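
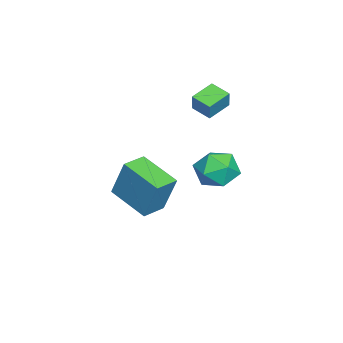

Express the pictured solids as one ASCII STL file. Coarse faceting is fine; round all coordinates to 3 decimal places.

solid 
facet normal -0.481 -0.832 0.276
outer loop
vertex -1.751 2.07 4.332
vertex -2.622 2.687 4.672
vertex -2.12 2.008 3.502
endloop
endfacet
facet normal 0.777 -0.550 -0.305
outer loop
vertex -1.678 2.773 3.248
vertex -1.751 2.07 4.332
vertex -2.12 2.008 3.502
endloop
endfacet
facet normal -0.480 -0.832 0.277
outer loop
vertex -2.12 2.008 3.502
vertex -2.622 2.687 4.672
vertex -2.991 2.624 3.843
endloop
endfacet
facet normal -0.405 -0.068 -0.912
outer loop
vertex -2.991 2.624 3.843
vertex -1.678 2.773 3.248
vertex -2.12 2.008 3.502
endloop
endfacet
facet normal 0.405 0.069 0.912
outer loop
vertex -1.751 2.07 4.332
vertex -2.18 3.452 4.418
vertex -2.622 2.687 4.672
endloop
endfacet
facet normal 0.778 -0.550 -0.304
outer loop
vertex -1.309 2.836 4.077
vertex -1.751 2.07 4.332
vertex -1.678 2.773 3.248
endloop
endfacet
facet normal 0.406 0.069 0.911
outer loop
vertex -1.309 2.836 4.077
vertex -2.18 3.452 4.418
vertex -1.751 2.07 4.332
endloop
endfacet
facet normal -0.778 0.550 0.304
outer loop
vertex -2.622 2.687 4.672
vertex -2.18 3.452 4.418
vertex -2.991 2.624 3.843
endloop
endfacet
facet normal -0.405 -0.070 -0.912
outer loop
vertex -2.549 3.39 3.588
vertex -1.678 2.773 3.248
vertex -2.991 2.624 3.843
endloop
endfacet
facet normal -0.778 0.550 0.305
outer loop
vertex -2.991 2.624 3.843
vertex -2.18 3.452 4.418
vertex -2.549 3.39 3.588
endloop
endfacet
facet normal 0.481 0.832 -0.277
outer loop
vertex -2.549 3.39 3.588
vertex -1.309 2.836 4.077
vertex -1.678 2.773 3.248
endloop
endfacet
facet normal 0.481 0.832 -0.276
outer loop
vertex -2.18 3.452 4.418
vertex -1.309 2.836 4.077
vertex -2.549 3.39 3.588
endloop
endfacet
facet normal -0.872 0.218 0.438
outer loop
vertex 1.715 4.125 2.788
vertex 1.841 3.41 3.395
vertex 2.164 4.274 3.607
endloop
endfacet
facet normal -0.570 0.805 0.166
outer loop
vertex 1.715 4.125 2.788
vertex 2.164 4.274 3.607
vertex 2.489 4.668 2.811
endloop
endfacet
facet normal -0.475 0.700 -0.533
outer loop
vertex 1.715 4.125 2.788
vertex 2.489 4.668 2.811
vertex 2.367 4.049 2.107
endloop
endfacet
facet normal -0.719 0.049 -0.694
outer loop
vertex 1.715 4.125 2.788
vertex 2.367 4.049 2.107
vertex 1.967 3.271 2.467
endloop
endfacet
facet normal -0.964 -0.249 -0.094
outer loop
vertex 1.715 4.125 2.788
vertex 1.967 3.271 2.467
vertex 1.841 3.41 3.395
endloop
endfacet
facet normal 0.073 0.882 0.466
outer loop
vertex 2.489 4.668 2.811
vertex 2.164 4.274 3.607
vertex 3.093 4.289 3.433
endloop
endfacet
facet normal -0.416 -0.067 0.907
outer loop
vertex 2.164 4.274 3.607
vertex 1.841 3.41 3.395
vertex 2.693 3.511 3.793
endloop
endfacet
facet normal -0.565 -0.824 0.047
outer loop
vertex 1.841 3.41 3.395
vertex 1.967 3.271 2.467
vertex 2.571 2.892 3.089
endloop
endfacet
facet normal -0.168 -0.342 -0.925
outer loop
vertex 1.967 3.271 2.467
vertex 2.367 4.049 2.107
vertex 2.896 3.286 2.293
endloop
endfacet
facet normal 0.226 0.712 -0.665
outer loop
vertex 2.367 4.049 2.107
vertex 2.489 4.668 2.811
vertex 3.219 4.15 2.505
endloop
endfacet
facet normal 0.719 -0.049 0.694
outer loop
vertex 3.345 3.435 3.112
vertex 3.093 4.289 3.433
vertex 2.693 3.511 3.793
endloop
endfacet
facet normal 0.475 -0.700 0.533
outer loop
vertex 3.345 3.435 3.112
vertex 2.693 3.511 3.793
vertex 2.571 2.892 3.089
endloop
endfacet
facet normal 0.570 -0.805 -0.166
outer loop
vertex 3.345 3.435 3.112
vertex 2.571 2.892 3.089
vertex 2.896 3.286 2.293
endloop
endfacet
facet normal 0.872 -0.218 -0.438
outer loop
vertex 3.345 3.435 3.112
vertex 2.896 3.286 2.293
vertex 3.219 4.15 2.505
endloop
endfacet
facet normal 0.964 0.249 0.094
outer loop
vertex 3.345 3.435 3.112
vertex 3.219 4.15 2.505
vertex 3.093 4.289 3.433
endloop
endfacet
facet normal 0.168 0.342 0.925
outer loop
vertex 2.693 3.511 3.793
vertex 3.093 4.289 3.433
vertex 2.164 4.274 3.607
endloop
endfacet
facet normal -0.226 -0.712 0.665
outer loop
vertex 2.571 2.892 3.089
vertex 2.693 3.511 3.793
vertex 1.841 3.41 3.395
endloop
endfacet
facet normal -0.073 -0.882 -0.466
outer loop
vertex 2.896 3.286 2.293
vertex 2.571 2.892 3.089
vertex 1.967 3.271 2.467
endloop
endfacet
facet normal 0.416 0.067 -0.907
outer loop
vertex 3.219 4.15 2.505
vertex 2.896 3.286 2.293
vertex 2.367 4.049 2.107
endloop
endfacet
facet normal 0.565 0.824 -0.047
outer loop
vertex 3.093 4.289 3.433
vertex 3.219 4.15 2.505
vertex 2.489 4.668 2.811
endloop
endfacet
facet normal -0.851 0.523 -0.040
outer loop
vertex -1.8 0.138 0.742
vertex -0.836 1.657 0.099
vertex -2.077 -0.451 -1.064
endloop
endfacet
facet normal -0.505 -0.795 0.337
outer loop
vertex -1.124 -1.037 -1.019
vertex -1.8 0.138 0.742
vertex -2.077 -0.451 -1.064
endloop
endfacet
facet normal -0.851 0.523 -0.040
outer loop
vertex -2.077 -0.451 -1.064
vertex -0.836 1.657 0.099
vertex -1.114 1.067 -1.707
endloop
endfacet
facet normal -0.144 -0.307 -0.941
outer loop
vertex -1.114 1.067 -1.707
vertex -1.124 -1.037 -1.019
vertex -2.077 -0.451 -1.064
endloop
endfacet
facet normal 0.144 0.307 0.941
outer loop
vertex -1.8 0.138 0.742
vertex 0.117 1.071 0.144
vertex -0.836 1.657 0.099
endloop
endfacet
facet normal -0.504 -0.795 0.337
outer loop
vertex -0.846 -0.447 0.787
vertex -1.8 0.138 0.742
vertex -1.124 -1.037 -1.019
endloop
endfacet
facet normal 0.144 0.307 0.941
outer loop
vertex -0.846 -0.447 0.787
vertex 0.117 1.071 0.144
vertex -1.8 0.138 0.742
endloop
endfacet
facet normal 0.505 0.795 -0.337
outer loop
vertex -0.836 1.657 0.099
vertex 0.117 1.071 0.144
vertex -1.114 1.067 -1.707
endloop
endfacet
facet normal -0.144 -0.307 -0.941
outer loop
vertex -0.16 0.482 -1.662
vertex -1.124 -1.037 -1.019
vertex -1.114 1.067 -1.707
endloop
endfacet
facet normal 0.504 0.796 -0.337
outer loop
vertex -1.114 1.067 -1.707
vertex 0.117 1.071 0.144
vertex -0.16 0.482 -1.662
endloop
endfacet
facet normal 0.851 -0.523 0.040
outer loop
vertex -0.16 0.482 -1.662
vertex -0.846 -0.447 0.787
vertex -1.124 -1.037 -1.019
endloop
endfacet
facet normal 0.851 -0.523 0.040
outer loop
vertex 0.117 1.071 0.144
vertex -0.846 -0.447 0.787
vertex -0.16 0.482 -1.662
endloop
endfacet

endsolid


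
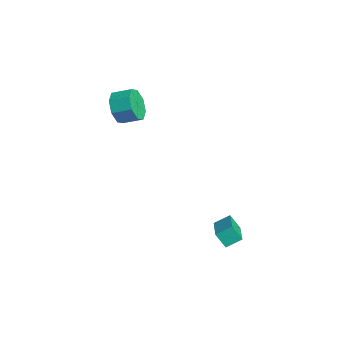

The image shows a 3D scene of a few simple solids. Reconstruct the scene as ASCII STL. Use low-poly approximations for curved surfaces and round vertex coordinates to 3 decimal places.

solid 
facet normal -0.926 0.245 -0.288
outer loop
vertex 2.86 2.986 -3.401
vertex 2.928 3.797 -2.93
vertex 3.213 3.407 -4.177
endloop
endfacet
facet normal -0.072 -0.863 -0.501
outer loop
vertex 4.972 2.943 -3.63
vertex 2.86 2.986 -3.401
vertex 3.213 3.407 -4.177
endloop
endfacet
facet normal -0.926 0.244 -0.288
outer loop
vertex 3.213 3.407 -4.177
vertex 2.928 3.797 -2.93
vertex 3.28 4.218 -3.706
endloop
endfacet
facet normal 0.371 0.443 -0.816
outer loop
vertex 3.28 4.218 -3.706
vertex 4.972 2.943 -3.63
vertex 3.213 3.407 -4.177
endloop
endfacet
facet normal -0.371 -0.443 0.816
outer loop
vertex 2.86 2.986 -3.401
vertex 4.687 3.333 -2.383
vertex 2.928 3.797 -2.93
endloop
endfacet
facet normal -0.072 -0.863 -0.501
outer loop
vertex 4.62 2.522 -2.854
vertex 2.86 2.986 -3.401
vertex 4.972 2.943 -3.63
endloop
endfacet
facet normal -0.371 -0.443 0.816
outer loop
vertex 4.62 2.522 -2.854
vertex 4.687 3.333 -2.383
vertex 2.86 2.986 -3.401
endloop
endfacet
facet normal 0.072 0.863 0.501
outer loop
vertex 2.928 3.797 -2.93
vertex 4.687 3.333 -2.383
vertex 3.28 4.218 -3.706
endloop
endfacet
facet normal 0.371 0.443 -0.816
outer loop
vertex 5.04 3.754 -3.159
vertex 4.972 2.943 -3.63
vertex 3.28 4.218 -3.706
endloop
endfacet
facet normal 0.072 0.863 0.501
outer loop
vertex 3.28 4.218 -3.706
vertex 4.687 3.333 -2.383
vertex 5.04 3.754 -3.159
endloop
endfacet
facet normal 0.926 -0.245 0.287
outer loop
vertex 5.04 3.754 -3.159
vertex 4.62 2.522 -2.854
vertex 4.972 2.943 -3.63
endloop
endfacet
facet normal 0.926 -0.244 0.289
outer loop
vertex 4.687 3.333 -2.383
vertex 4.62 2.522 -2.854
vertex 5.04 3.754 -3.159
endloop
endfacet
facet normal -0.419 -0.834 -0.359
outer loop
vertex -1.432 -1.159 3.578
vertex -1.748 -0.655 2.774
vertex -0.923 -1.169 3.007
endloop
endfacet
facet normal 0.618 -0.552 0.560
outer loop
vertex -1.432 -1.159 3.578
vertex -0.923 -1.169 3.007
vertex -0.975 -0.25 3.969
endloop
endfacet
facet normal 0.618 -0.552 0.560
outer loop
vertex -0.975 -0.25 3.969
vertex -0.923 -1.169 3.007
vertex -0.466 -0.26 3.398
endloop
endfacet
facet normal 0.419 0.834 0.359
outer loop
vertex -0.975 -0.25 3.969
vertex -0.466 -0.26 3.398
vertex -1.292 0.255 3.166
endloop
endfacet
facet normal -0.419 -0.834 -0.358
outer loop
vertex -0.923 -1.169 3.007
vertex -1.748 -0.655 2.774
vertex -0.897 -0.878 2.299
endloop
endfacet
facet normal 0.907 -0.400 -0.131
outer loop
vertex -0.923 -1.169 3.007
vertex -0.897 -0.878 2.299
vertex -0.466 -0.26 3.398
endloop
endfacet
facet normal 0.907 -0.400 -0.131
outer loop
vertex -0.466 -0.26 3.398
vertex -0.897 -0.878 2.299
vertex -0.44 0.031 2.69
endloop
endfacet
facet normal 0.419 0.834 0.358
outer loop
vertex -0.466 -0.26 3.398
vertex -0.44 0.031 2.69
vertex -1.292 0.255 3.166
endloop
endfacet
facet normal -0.419 -0.834 -0.359
outer loop
vertex -0.897 -0.878 2.299
vertex -1.748 -0.655 2.774
vertex -1.37 -0.456 1.87
endloop
endfacet
facet normal 0.665 -0.013 -0.747
outer loop
vertex -0.897 -0.878 2.299
vertex -1.37 -0.456 1.87
vertex -0.44 0.031 2.69
endloop
endfacet
facet normal 0.665 -0.013 -0.747
outer loop
vertex -0.44 0.031 2.69
vertex -1.37 -0.456 1.87
vertex -0.913 0.453 2.261
endloop
endfacet
facet normal 0.419 0.834 0.358
outer loop
vertex -0.44 0.031 2.69
vertex -0.913 0.453 2.261
vertex -1.292 0.255 3.166
endloop
endfacet
facet normal -0.419 -0.834 -0.359
outer loop
vertex -1.37 -0.456 1.87
vertex -1.748 -0.655 2.774
vertex -2.065 -0.15 1.971
endloop
endfacet
facet normal 0.033 0.381 -0.924
outer loop
vertex -1.37 -0.456 1.87
vertex -2.065 -0.15 1.971
vertex -0.913 0.453 2.261
endloop
endfacet
facet normal 0.033 0.381 -0.924
outer loop
vertex -0.913 0.453 2.261
vertex -2.065 -0.15 1.971
vertex -1.608 0.759 2.362
endloop
endfacet
facet normal 0.419 0.834 0.358
outer loop
vertex -0.913 0.453 2.261
vertex -1.608 0.759 2.362
vertex -1.292 0.255 3.166
endloop
endfacet
facet normal -0.419 -0.834 -0.359
outer loop
vertex -2.065 -0.15 1.971
vertex -1.748 -0.655 2.774
vertex -2.574 -0.14 2.542
endloop
endfacet
facet normal -0.618 0.552 -0.560
outer loop
vertex -2.065 -0.15 1.971
vertex -2.574 -0.14 2.542
vertex -1.608 0.759 2.362
endloop
endfacet
facet normal -0.618 0.552 -0.560
outer loop
vertex -1.608 0.759 2.362
vertex -2.574 -0.14 2.542
vertex -2.117 0.769 2.933
endloop
endfacet
facet normal 0.419 0.834 0.359
outer loop
vertex -1.608 0.759 2.362
vertex -2.117 0.769 2.933
vertex -1.292 0.255 3.166
endloop
endfacet
facet normal -0.419 -0.834 -0.358
outer loop
vertex -2.574 -0.14 2.542
vertex -1.748 -0.655 2.774
vertex -2.6 -0.431 3.25
endloop
endfacet
facet normal -0.907 0.400 0.131
outer loop
vertex -2.574 -0.14 2.542
vertex -2.6 -0.431 3.25
vertex -2.117 0.769 2.933
endloop
endfacet
facet normal -0.907 0.400 0.131
outer loop
vertex -2.117 0.769 2.933
vertex -2.6 -0.431 3.25
vertex -2.143 0.478 3.641
endloop
endfacet
facet normal 0.419 0.834 0.358
outer loop
vertex -2.117 0.769 2.933
vertex -2.143 0.478 3.641
vertex -1.292 0.255 3.166
endloop
endfacet
facet normal -0.419 -0.834 -0.358
outer loop
vertex -2.6 -0.431 3.25
vertex -1.748 -0.655 2.774
vertex -2.127 -0.853 3.679
endloop
endfacet
facet normal -0.665 0.013 0.747
outer loop
vertex -2.6 -0.431 3.25
vertex -2.127 -0.853 3.679
vertex -2.143 0.478 3.641
endloop
endfacet
facet normal -0.665 0.013 0.747
outer loop
vertex -2.143 0.478 3.641
vertex -2.127 -0.853 3.679
vertex -1.67 0.056 4.07
endloop
endfacet
facet normal 0.419 0.834 0.359
outer loop
vertex -2.143 0.478 3.641
vertex -1.67 0.056 4.07
vertex -1.292 0.255 3.166
endloop
endfacet
facet normal -0.419 -0.834 -0.358
outer loop
vertex -2.127 -0.853 3.679
vertex -1.748 -0.655 2.774
vertex -1.432 -1.159 3.578
endloop
endfacet
facet normal -0.033 -0.381 0.924
outer loop
vertex -2.127 -0.853 3.679
vertex -1.432 -1.159 3.578
vertex -1.67 0.056 4.07
endloop
endfacet
facet normal -0.033 -0.381 0.924
outer loop
vertex -1.67 0.056 4.07
vertex -1.432 -1.159 3.578
vertex -0.975 -0.25 3.969
endloop
endfacet
facet normal 0.419 0.834 0.359
outer loop
vertex -1.67 0.056 4.07
vertex -0.975 -0.25 3.969
vertex -1.292 0.255 3.166
endloop
endfacet

endsolid


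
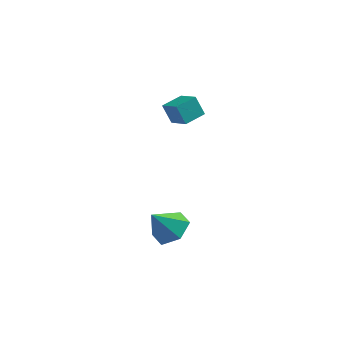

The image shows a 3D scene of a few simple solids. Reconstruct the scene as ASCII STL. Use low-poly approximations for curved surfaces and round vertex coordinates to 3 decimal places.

solid 
facet normal -0.513 -0.839 -0.179
outer loop
vertex 3.083 2.321 3.598
vertex 2.181 2.973 3.125
vertex 3.559 2.245 2.587
endloop
endfacet
facet normal 0.746 -0.539 0.392
outer loop
vertex 4.159 3.227 2.795
vertex 3.083 2.321 3.598
vertex 3.559 2.245 2.587
endloop
endfacet
facet normal -0.513 -0.840 -0.178
outer loop
vertex 3.559 2.245 2.587
vertex 2.181 2.973 3.125
vertex 2.656 2.897 2.113
endloop
endfacet
facet normal 0.425 -0.068 -0.903
outer loop
vertex 2.656 2.897 2.113
vertex 4.159 3.227 2.795
vertex 3.559 2.245 2.587
endloop
endfacet
facet normal -0.424 0.068 0.903
outer loop
vertex 3.083 2.321 3.598
vertex 2.781 3.955 3.333
vertex 2.181 2.973 3.125
endloop
endfacet
facet normal 0.746 -0.540 0.391
outer loop
vertex 3.684 3.303 3.807
vertex 3.083 2.321 3.598
vertex 4.159 3.227 2.795
endloop
endfacet
facet normal -0.425 0.068 0.903
outer loop
vertex 3.684 3.303 3.807
vertex 2.781 3.955 3.333
vertex 3.083 2.321 3.598
endloop
endfacet
facet normal -0.746 0.539 -0.391
outer loop
vertex 2.181 2.973 3.125
vertex 2.781 3.955 3.333
vertex 2.656 2.897 2.113
endloop
endfacet
facet normal 0.425 -0.068 -0.903
outer loop
vertex 3.257 3.879 2.322
vertex 4.159 3.227 2.795
vertex 2.656 2.897 2.113
endloop
endfacet
facet normal -0.745 0.540 -0.392
outer loop
vertex 2.656 2.897 2.113
vertex 2.781 3.955 3.333
vertex 3.257 3.879 2.322
endloop
endfacet
facet normal 0.513 0.839 0.178
outer loop
vertex 3.257 3.879 2.322
vertex 3.684 3.303 3.807
vertex 4.159 3.227 2.795
endloop
endfacet
facet normal 0.513 0.840 0.178
outer loop
vertex 2.781 3.955 3.333
vertex 3.684 3.303 3.807
vertex 3.257 3.879 2.322
endloop
endfacet
facet normal 0.462 0.410 -0.786
outer loop
vertex 4.355 0.397 -2.765
vertex 3.475 0.304 -3.331
vertex 3.65 1.176 -2.773
endloop
endfacet
facet normal 0.272 0.256 0.928
outer loop
vertex 4.355 0.397 -2.765
vertex 3.65 1.176 -2.773
vertex 2.745 -0.344 -2.089
endloop
endfacet
facet normal 0.463 0.410 -0.786
outer loop
vertex 3.65 1.176 -2.773
vertex 3.475 0.304 -3.331
vertex 2.771 1.083 -3.339
endloop
endfacet
facet normal -0.483 0.582 0.654
outer loop
vertex 3.65 1.176 -2.773
vertex 2.771 1.083 -3.339
vertex 2.745 -0.344 -2.089
endloop
endfacet
facet normal 0.462 0.410 -0.787
outer loop
vertex 2.771 1.083 -3.339
vertex 3.475 0.304 -3.331
vertex 2.595 0.21 -3.897
endloop
endfacet
facet normal -0.985 0.122 0.119
outer loop
vertex 2.771 1.083 -3.339
vertex 2.595 0.21 -3.897
vertex 2.745 -0.344 -2.089
endloop
endfacet
facet normal 0.462 0.410 -0.786
outer loop
vertex 2.595 0.21 -3.897
vertex 3.475 0.304 -3.331
vertex 3.3 -0.568 -3.889
endloop
endfacet
facet normal -0.733 -0.665 -0.143
outer loop
vertex 2.595 0.21 -3.897
vertex 3.3 -0.568 -3.889
vertex 2.745 -0.344 -2.089
endloop
endfacet
facet normal 0.463 0.410 -0.786
outer loop
vertex 3.3 -0.568 -3.889
vertex 3.475 0.304 -3.331
vertex 4.179 -0.475 -3.323
endloop
endfacet
facet normal 0.021 -0.991 0.130
outer loop
vertex 3.3 -0.568 -3.889
vertex 4.179 -0.475 -3.323
vertex 2.745 -0.344 -2.089
endloop
endfacet
facet normal 0.462 0.410 -0.786
outer loop
vertex 4.179 -0.475 -3.323
vertex 3.475 0.304 -3.331
vertex 4.355 0.397 -2.765
endloop
endfacet
facet normal 0.524 -0.532 0.665
outer loop
vertex 4.179 -0.475 -3.323
vertex 4.355 0.397 -2.765
vertex 2.745 -0.344 -2.089
endloop
endfacet

endsolid


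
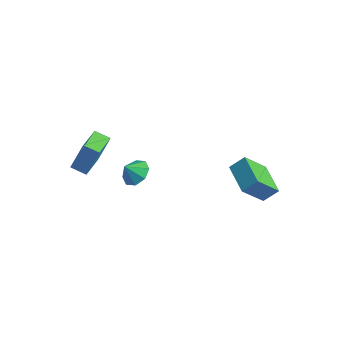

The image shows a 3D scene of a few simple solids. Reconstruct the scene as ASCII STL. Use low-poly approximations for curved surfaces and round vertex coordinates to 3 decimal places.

solid 
facet normal 0.310 0.540 -0.782
outer loop
vertex -1.456 -1.195 -1.269
vertex -2.099 -1.589 -1.796
vertex -2.064 -0.839 -1.264
endloop
endfacet
facet normal 0.112 0.178 0.978
outer loop
vertex -1.456 -1.195 -1.269
vertex -2.064 -0.839 -1.264
vertex -2.421 -2.151 -0.984
endloop
endfacet
facet normal 0.310 0.540 -0.782
outer loop
vertex -2.064 -0.839 -1.264
vertex -2.099 -1.589 -1.796
vertex -2.692 -0.923 -1.571
endloop
endfacet
facet normal -0.451 0.302 0.840
outer loop
vertex -2.064 -0.839 -1.264
vertex -2.692 -0.923 -1.571
vertex -2.421 -2.151 -0.984
endloop
endfacet
facet normal 0.311 0.541 -0.782
outer loop
vertex -2.692 -0.923 -1.571
vertex -2.099 -1.589 -1.796
vertex -2.973 -1.396 -2.01
endloop
endfacet
facet normal -0.864 0.049 0.501
outer loop
vertex -2.692 -0.923 -1.571
vertex -2.973 -1.396 -2.01
vertex -2.421 -2.151 -0.984
endloop
endfacet
facet normal 0.311 0.542 -0.781
outer loop
vertex -2.973 -1.396 -2.01
vertex -2.099 -1.589 -1.796
vertex -2.741 -1.982 -2.324
endloop
endfacet
facet normal -0.887 -0.435 0.157
outer loop
vertex -2.973 -1.396 -2.01
vertex -2.741 -1.982 -2.324
vertex -2.421 -2.151 -0.984
endloop
endfacet
facet normal 0.311 0.542 -0.781
outer loop
vertex -2.741 -1.982 -2.324
vertex -2.099 -1.589 -1.796
vertex -2.133 -2.338 -2.329
endloop
endfacet
facet normal -0.505 -0.863 0.012
outer loop
vertex -2.741 -1.982 -2.324
vertex -2.133 -2.338 -2.329
vertex -2.421 -2.151 -0.984
endloop
endfacet
facet normal 0.309 0.542 -0.781
outer loop
vertex -2.133 -2.338 -2.329
vertex -2.099 -1.589 -1.796
vertex -1.505 -2.254 -2.022
endloop
endfacet
facet normal 0.059 -0.987 0.150
outer loop
vertex -2.133 -2.338 -2.329
vertex -1.505 -2.254 -2.022
vertex -2.421 -2.151 -0.984
endloop
endfacet
facet normal 0.309 0.542 -0.781
outer loop
vertex -1.505 -2.254 -2.022
vertex -2.099 -1.589 -1.796
vertex -1.225 -1.781 -1.583
endloop
endfacet
facet normal 0.472 -0.733 0.489
outer loop
vertex -1.505 -2.254 -2.022
vertex -1.225 -1.781 -1.583
vertex -2.421 -2.151 -0.984
endloop
endfacet
facet normal 0.309 0.541 -0.782
outer loop
vertex -1.225 -1.781 -1.583
vertex -2.099 -1.589 -1.796
vertex -1.456 -1.195 -1.269
endloop
endfacet
facet normal 0.494 -0.251 0.832
outer loop
vertex -1.225 -1.781 -1.583
vertex -1.456 -1.195 -1.269
vertex -2.421 -2.151 -0.984
endloop
endfacet
facet normal -0.891 -0.327 0.316
outer loop
vertex -3.655 -4.017 1.513
vertex -4.482 -2.29 0.97
vertex -3.999 -4.714 -0.177
endloop
endfacet
facet normal 0.416 -0.867 0.273
outer loop
vertex -3.118 -4.39 -0.49
vertex -3.655 -4.017 1.513
vertex -3.999 -4.714 -0.177
endloop
endfacet
facet normal -0.890 -0.327 0.317
outer loop
vertex -3.999 -4.714 -0.177
vertex -4.482 -2.29 0.97
vertex -4.827 -2.987 -0.72
endloop
endfacet
facet normal -0.185 -0.374 -0.909
outer loop
vertex -4.827 -2.987 -0.72
vertex -3.118 -4.39 -0.49
vertex -3.999 -4.714 -0.177
endloop
endfacet
facet normal 0.185 0.374 0.909
outer loop
vertex -3.655 -4.017 1.513
vertex -3.601 -1.966 0.657
vertex -4.482 -2.29 0.97
endloop
endfacet
facet normal 0.416 -0.868 0.273
outer loop
vertex -2.773 -3.693 1.2
vertex -3.655 -4.017 1.513
vertex -3.118 -4.39 -0.49
endloop
endfacet
facet normal 0.185 0.374 0.909
outer loop
vertex -2.773 -3.693 1.2
vertex -3.601 -1.966 0.657
vertex -3.655 -4.017 1.513
endloop
endfacet
facet normal -0.416 0.867 -0.273
outer loop
vertex -4.482 -2.29 0.97
vertex -3.601 -1.966 0.657
vertex -4.827 -2.987 -0.72
endloop
endfacet
facet normal -0.185 -0.374 -0.909
outer loop
vertex -3.945 -2.663 -1.033
vertex -3.118 -4.39 -0.49
vertex -4.827 -2.987 -0.72
endloop
endfacet
facet normal -0.416 0.868 -0.273
outer loop
vertex -4.827 -2.987 -0.72
vertex -3.601 -1.966 0.657
vertex -3.945 -2.663 -1.033
endloop
endfacet
facet normal 0.890 0.327 -0.317
outer loop
vertex -3.945 -2.663 -1.033
vertex -2.773 -3.693 1.2
vertex -3.118 -4.39 -0.49
endloop
endfacet
facet normal 0.890 0.327 -0.316
outer loop
vertex -3.601 -1.966 0.657
vertex -2.773 -3.693 1.2
vertex -3.945 -2.663 -1.033
endloop
endfacet
facet normal -0.447 -0.625 -0.640
outer loop
vertex 2.956 1.5 -2.375
vertex 1.211 2.456 -2.09
vertex 3.419 2.831 -4.0
endloop
endfacet
facet normal 0.868 -0.475 -0.142
outer loop
vertex 3.929 3.544 -3.27
vertex 2.956 1.5 -2.375
vertex 3.419 2.831 -4.0
endloop
endfacet
facet normal -0.447 -0.625 -0.640
outer loop
vertex 3.419 2.831 -4.0
vertex 1.211 2.456 -2.09
vertex 1.674 3.787 -3.714
endloop
endfacet
facet normal 0.215 0.619 -0.755
outer loop
vertex 1.674 3.787 -3.714
vertex 3.929 3.544 -3.27
vertex 3.419 2.831 -4.0
endloop
endfacet
facet normal -0.216 -0.619 0.755
outer loop
vertex 2.956 1.5 -2.375
vertex 1.721 3.169 -1.36
vertex 1.211 2.456 -2.09
endloop
endfacet
facet normal 0.868 -0.476 -0.142
outer loop
vertex 3.466 2.213 -1.646
vertex 2.956 1.5 -2.375
vertex 3.929 3.544 -3.27
endloop
endfacet
facet normal -0.215 -0.619 0.756
outer loop
vertex 3.466 2.213 -1.646
vertex 1.721 3.169 -1.36
vertex 2.956 1.5 -2.375
endloop
endfacet
facet normal -0.868 0.475 0.142
outer loop
vertex 1.211 2.456 -2.09
vertex 1.721 3.169 -1.36
vertex 1.674 3.787 -3.714
endloop
endfacet
facet normal 0.215 0.619 -0.756
outer loop
vertex 2.184 4.5 -2.985
vertex 3.929 3.544 -3.27
vertex 1.674 3.787 -3.714
endloop
endfacet
facet normal -0.868 0.476 0.142
outer loop
vertex 1.674 3.787 -3.714
vertex 1.721 3.169 -1.36
vertex 2.184 4.5 -2.985
endloop
endfacet
facet normal 0.447 0.625 0.640
outer loop
vertex 2.184 4.5 -2.985
vertex 3.466 2.213 -1.646
vertex 3.929 3.544 -3.27
endloop
endfacet
facet normal 0.447 0.625 0.640
outer loop
vertex 1.721 3.169 -1.36
vertex 3.466 2.213 -1.646
vertex 2.184 4.5 -2.985
endloop
endfacet

endsolid


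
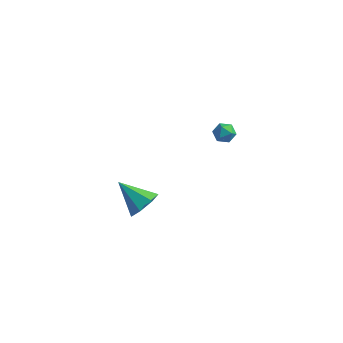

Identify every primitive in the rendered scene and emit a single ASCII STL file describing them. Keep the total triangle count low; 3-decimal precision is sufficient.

solid 
facet normal 0.799 -0.088 -0.595
outer loop
vertex -0.829 -4.239 1.876
vertex -1.391 -4.026 1.09
vertex -0.887 -3.406 1.675
endloop
endfacet
facet normal 0.211 0.243 0.947
outer loop
vertex -0.829 -4.239 1.876
vertex -0.887 -3.406 1.675
vertex -2.949 -3.854 2.25
endloop
endfacet
facet normal 0.799 -0.088 -0.595
outer loop
vertex -0.887 -3.406 1.675
vertex -1.391 -4.026 1.09
vertex -1.325 -3.039 1.033
endloop
endfacet
facet normal -0.042 0.855 0.517
outer loop
vertex -0.887 -3.406 1.675
vertex -1.325 -3.039 1.033
vertex -2.949 -3.854 2.25
endloop
endfacet
facet normal 0.799 -0.088 -0.595
outer loop
vertex -1.325 -3.039 1.033
vertex -1.391 -4.026 1.09
vertex -1.812 -3.416 0.434
endloop
endfacet
facet normal -0.514 0.850 -0.117
outer loop
vertex -1.325 -3.039 1.033
vertex -1.812 -3.416 0.434
vertex -2.949 -3.854 2.25
endloop
endfacet
facet normal 0.799 -0.089 -0.595
outer loop
vertex -1.812 -3.416 0.434
vertex -1.391 -4.026 1.09
vertex -1.983 -4.251 0.329
endloop
endfacet
facet normal -0.848 0.233 -0.475
outer loop
vertex -1.812 -3.416 0.434
vertex -1.983 -4.251 0.329
vertex -2.949 -3.854 2.25
endloop
endfacet
facet normal 0.799 -0.087 -0.595
outer loop
vertex -1.983 -4.251 0.329
vertex -1.391 -4.026 1.09
vertex -1.707 -4.917 0.797
endloop
endfacet
facet normal -0.795 -0.533 -0.290
outer loop
vertex -1.983 -4.251 0.329
vertex -1.707 -4.917 0.797
vertex -2.949 -3.854 2.25
endloop
endfacet
facet normal 0.799 -0.088 -0.595
outer loop
vertex -1.707 -4.917 0.797
vertex -1.391 -4.026 1.09
vertex -1.194 -4.911 1.485
endloop
endfacet
facet normal -0.393 -0.869 0.300
outer loop
vertex -1.707 -4.917 0.797
vertex -1.194 -4.911 1.485
vertex -2.949 -3.854 2.25
endloop
endfacet
facet normal 0.799 -0.088 -0.595
outer loop
vertex -1.194 -4.911 1.485
vertex -1.391 -4.026 1.09
vertex -0.829 -4.239 1.876
endloop
endfacet
facet normal 0.055 -0.524 0.850
outer loop
vertex -1.194 -4.911 1.485
vertex -0.829 -4.239 1.876
vertex -2.949 -3.854 2.25
endloop
endfacet
facet normal 0.430 0.006 0.903
outer loop
vertex 0.128 3.679 1.949
vertex -0.219 3.09 2.118
vertex 0.416 3.05 1.816
endloop
endfacet
facet normal 0.857 0.304 0.417
outer loop
vertex 0.128 3.679 1.949
vertex 0.416 3.05 1.816
vertex 0.464 3.567 1.34
endloop
endfacet
facet normal 0.507 0.853 0.123
outer loop
vertex 0.128 3.679 1.949
vertex 0.464 3.567 1.34
vertex -0.142 3.926 1.347
endloop
endfacet
facet normal -0.135 0.894 0.427
outer loop
vertex 0.128 3.679 1.949
vertex -0.142 3.926 1.347
vertex -0.564 3.632 1.828
endloop
endfacet
facet normal -0.184 0.370 0.911
outer loop
vertex 0.128 3.679 1.949
vertex -0.564 3.632 1.828
vertex -0.219 3.09 2.118
endloop
endfacet
facet normal 0.979 -0.178 -0.095
outer loop
vertex 0.464 3.567 1.34
vertex 0.416 3.05 1.816
vertex 0.324 2.908 1.132
endloop
endfacet
facet normal 0.288 -0.662 0.693
outer loop
vertex 0.416 3.05 1.816
vertex -0.219 3.09 2.118
vertex -0.098 2.614 1.613
endloop
endfacet
facet normal -0.706 -0.072 0.705
outer loop
vertex -0.219 3.09 2.118
vertex -0.564 3.632 1.828
vertex -0.704 2.973 1.62
endloop
endfacet
facet normal -0.627 0.775 -0.077
outer loop
vertex -0.564 3.632 1.828
vertex -0.142 3.926 1.347
vertex -0.656 3.49 1.144
endloop
endfacet
facet normal 0.414 0.710 -0.570
outer loop
vertex -0.142 3.926 1.347
vertex 0.464 3.567 1.34
vertex -0.021 3.45 0.842
endloop
endfacet
facet normal 0.135 -0.894 -0.427
outer loop
vertex -0.368 2.861 1.011
vertex 0.324 2.908 1.132
vertex -0.098 2.614 1.613
endloop
endfacet
facet normal -0.507 -0.853 -0.123
outer loop
vertex -0.368 2.861 1.011
vertex -0.098 2.614 1.613
vertex -0.704 2.973 1.62
endloop
endfacet
facet normal -0.857 -0.304 -0.417
outer loop
vertex -0.368 2.861 1.011
vertex -0.704 2.973 1.62
vertex -0.656 3.49 1.144
endloop
endfacet
facet normal -0.430 -0.006 -0.903
outer loop
vertex -0.368 2.861 1.011
vertex -0.656 3.49 1.144
vertex -0.021 3.45 0.842
endloop
endfacet
facet normal 0.184 -0.370 -0.911
outer loop
vertex -0.368 2.861 1.011
vertex -0.021 3.45 0.842
vertex 0.324 2.908 1.132
endloop
endfacet
facet normal 0.627 -0.775 0.077
outer loop
vertex -0.098 2.614 1.613
vertex 0.324 2.908 1.132
vertex 0.416 3.05 1.816
endloop
endfacet
facet normal -0.414 -0.710 0.570
outer loop
vertex -0.704 2.973 1.62
vertex -0.098 2.614 1.613
vertex -0.219 3.09 2.118
endloop
endfacet
facet normal -0.979 0.178 0.095
outer loop
vertex -0.656 3.49 1.144
vertex -0.704 2.973 1.62
vertex -0.564 3.632 1.828
endloop
endfacet
facet normal -0.288 0.662 -0.693
outer loop
vertex -0.021 3.45 0.842
vertex -0.656 3.49 1.144
vertex -0.142 3.926 1.347
endloop
endfacet
facet normal 0.706 0.072 -0.705
outer loop
vertex 0.324 2.908 1.132
vertex -0.021 3.45 0.842
vertex 0.464 3.567 1.34
endloop
endfacet

endsolid


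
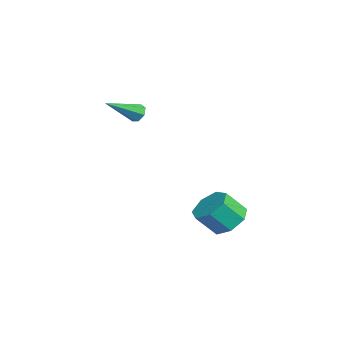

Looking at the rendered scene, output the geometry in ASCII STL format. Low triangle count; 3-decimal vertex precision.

solid 
facet normal -0.094 0.660 -0.746
outer loop
vertex 4.323 0.795 -4.118
vertex 3.87 1.475 -3.459
vertex 4.889 1.364 -3.686
endloop
endfacet
facet normal 0.778 -0.418 -0.469
outer loop
vertex 4.323 0.795 -4.118
vertex 4.889 1.364 -3.686
vertex 4.464 -0.195 -3.0
endloop
endfacet
facet normal 0.778 -0.418 -0.469
outer loop
vertex 4.464 -0.195 -3.0
vertex 4.889 1.364 -3.686
vertex 5.03 0.373 -2.568
endloop
endfacet
facet normal 0.093 -0.660 0.745
outer loop
vertex 4.464 -0.195 -3.0
vertex 5.03 0.373 -2.568
vertex 4.01 0.485 -2.341
endloop
endfacet
facet normal -0.094 0.660 -0.745
outer loop
vertex 4.889 1.364 -3.686
vertex 3.87 1.475 -3.459
vertex 4.687 2.016 -3.083
endloop
endfacet
facet normal 0.971 0.227 0.079
outer loop
vertex 4.889 1.364 -3.686
vertex 4.687 2.016 -3.083
vertex 5.03 0.373 -2.568
endloop
endfacet
facet normal 0.971 0.227 0.079
outer loop
vertex 5.03 0.373 -2.568
vertex 4.687 2.016 -3.083
vertex 4.828 1.026 -1.965
endloop
endfacet
facet normal 0.094 -0.660 0.746
outer loop
vertex 5.03 0.373 -2.568
vertex 4.828 1.026 -1.965
vertex 4.01 0.485 -2.341
endloop
endfacet
facet normal -0.094 0.660 -0.745
outer loop
vertex 4.687 2.016 -3.083
vertex 3.87 1.475 -3.459
vertex 3.87 2.261 -2.763
endloop
endfacet
facet normal 0.432 0.701 0.567
outer loop
vertex 4.687 2.016 -3.083
vertex 3.87 2.261 -2.763
vertex 4.828 1.026 -1.965
endloop
endfacet
facet normal 0.432 0.701 0.567
outer loop
vertex 4.828 1.026 -1.965
vertex 3.87 2.261 -2.763
vertex 4.011 1.271 -1.645
endloop
endfacet
facet normal 0.094 -0.660 0.745
outer loop
vertex 4.828 1.026 -1.965
vertex 4.011 1.271 -1.645
vertex 4.01 0.485 -2.341
endloop
endfacet
facet normal -0.094 0.660 -0.745
outer loop
vertex 3.87 2.261 -2.763
vertex 3.87 1.475 -3.459
vertex 3.053 1.914 -2.967
endloop
endfacet
facet normal -0.432 0.648 0.628
outer loop
vertex 3.87 2.261 -2.763
vertex 3.053 1.914 -2.967
vertex 4.011 1.271 -1.645
endloop
endfacet
facet normal -0.431 0.648 0.628
outer loop
vertex 4.011 1.271 -1.645
vertex 3.053 1.914 -2.967
vertex 3.193 0.924 -1.849
endloop
endfacet
facet normal 0.094 -0.660 0.745
outer loop
vertex 4.011 1.271 -1.645
vertex 3.193 0.924 -1.849
vertex 4.01 0.485 -2.341
endloop
endfacet
facet normal -0.094 0.661 -0.745
outer loop
vertex 3.053 1.914 -2.967
vertex 3.87 1.475 -3.459
vertex 2.85 1.237 -3.542
endloop
endfacet
facet normal -0.970 0.107 0.216
outer loop
vertex 3.053 1.914 -2.967
vertex 2.85 1.237 -3.542
vertex 3.193 0.924 -1.849
endloop
endfacet
facet normal -0.971 0.106 0.216
outer loop
vertex 3.193 0.924 -1.849
vertex 2.85 1.237 -3.542
vertex 2.991 0.247 -2.424
endloop
endfacet
facet normal 0.094 -0.661 0.745
outer loop
vertex 3.193 0.924 -1.849
vertex 2.991 0.247 -2.424
vertex 4.01 0.485 -2.341
endloop
endfacet
facet normal -0.093 0.660 -0.745
outer loop
vertex 2.85 1.237 -3.542
vertex 3.87 1.475 -3.459
vertex 3.416 0.739 -4.054
endloop
endfacet
facet normal -0.778 -0.516 -0.359
outer loop
vertex 2.85 1.237 -3.542
vertex 3.416 0.739 -4.054
vertex 2.991 0.247 -2.424
endloop
endfacet
facet normal -0.779 -0.515 -0.358
outer loop
vertex 2.991 0.247 -2.424
vertex 3.416 0.739 -4.054
vertex 3.556 -0.251 -2.936
endloop
endfacet
facet normal 0.093 -0.660 0.745
outer loop
vertex 2.991 0.247 -2.424
vertex 3.556 -0.251 -2.936
vertex 4.01 0.485 -2.341
endloop
endfacet
facet normal -0.093 0.660 -0.745
outer loop
vertex 3.416 0.739 -4.054
vertex 3.87 1.475 -3.459
vertex 4.323 0.795 -4.118
endloop
endfacet
facet normal -0.001 -0.749 -0.663
outer loop
vertex 3.416 0.739 -4.054
vertex 4.323 0.795 -4.118
vertex 3.556 -0.251 -2.936
endloop
endfacet
facet normal -0.001 -0.749 -0.663
outer loop
vertex 3.556 -0.251 -2.936
vertex 4.323 0.795 -4.118
vertex 4.464 -0.195 -3.0
endloop
endfacet
facet normal 0.093 -0.660 0.745
outer loop
vertex 3.556 -0.251 -2.936
vertex 4.464 -0.195 -3.0
vertex 4.01 0.485 -2.341
endloop
endfacet
facet normal -0.346 0.816 -0.463
outer loop
vertex 1.631 -2.174 3.107
vertex 1.422 -2.495 2.698
vertex 1.175 -2.33 3.173
endloop
endfacet
facet normal 0.050 0.262 0.964
outer loop
vertex 1.631 -2.174 3.107
vertex 1.175 -2.33 3.173
vertex 2.098 -4.085 3.602
endloop
endfacet
facet normal -0.346 0.816 -0.463
outer loop
vertex 1.175 -2.33 3.173
vertex 1.422 -2.495 2.698
vertex 0.906 -2.61 2.881
endloop
endfacet
facet normal -0.646 -0.157 0.747
outer loop
vertex 1.175 -2.33 3.173
vertex 0.906 -2.61 2.881
vertex 2.098 -4.085 3.602
endloop
endfacet
facet normal -0.346 0.816 -0.464
outer loop
vertex 0.906 -2.61 2.881
vertex 1.422 -2.495 2.698
vertex 1.026 -2.803 2.452
endloop
endfacet
facet normal -0.789 -0.611 0.054
outer loop
vertex 0.906 -2.61 2.881
vertex 1.026 -2.803 2.452
vertex 2.098 -4.085 3.602
endloop
endfacet
facet normal -0.347 0.816 -0.463
outer loop
vertex 1.026 -2.803 2.452
vertex 1.422 -2.495 2.698
vertex 1.444 -2.764 2.208
endloop
endfacet
facet normal -0.274 -0.759 -0.591
outer loop
vertex 1.026 -2.803 2.452
vertex 1.444 -2.764 2.208
vertex 2.098 -4.085 3.602
endloop
endfacet
facet normal -0.347 0.816 -0.463
outer loop
vertex 1.444 -2.764 2.208
vertex 1.422 -2.495 2.698
vertex 1.846 -2.522 2.333
endloop
endfacet
facet normal 0.514 -0.489 -0.705
outer loop
vertex 1.444 -2.764 2.208
vertex 1.846 -2.522 2.333
vertex 2.098 -4.085 3.602
endloop
endfacet
facet normal -0.347 0.816 -0.463
outer loop
vertex 1.846 -2.522 2.333
vertex 1.422 -2.495 2.698
vertex 1.929 -2.259 2.734
endloop
endfacet
facet normal 0.980 -0.004 -0.200
outer loop
vertex 1.846 -2.522 2.333
vertex 1.929 -2.259 2.734
vertex 2.098 -4.085 3.602
endloop
endfacet
facet normal -0.347 0.816 -0.463
outer loop
vertex 1.929 -2.259 2.734
vertex 1.422 -2.495 2.698
vertex 1.631 -2.174 3.107
endloop
endfacet
facet normal 0.773 0.329 0.542
outer loop
vertex 1.929 -2.259 2.734
vertex 1.631 -2.174 3.107
vertex 2.098 -4.085 3.602
endloop
endfacet

endsolid


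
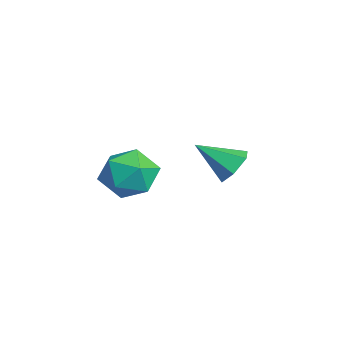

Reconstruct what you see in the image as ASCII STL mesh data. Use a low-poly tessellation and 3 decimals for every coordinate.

solid 
facet normal -0.344 0.769 0.539
outer loop
vertex -1.472 -1.247 3.357
vertex -2.635 -1.697 3.256
vertex -1.911 -2.045 4.215
endloop
endfacet
facet normal 0.324 0.605 0.728
outer loop
vertex -1.472 -1.247 3.357
vertex -1.911 -2.045 4.215
vertex -0.739 -2.163 3.792
endloop
endfacet
facet normal 0.736 0.660 0.149
outer loop
vertex -1.472 -1.247 3.357
vertex -0.739 -2.163 3.792
vertex -0.739 -1.888 2.572
endloop
endfacet
facet normal 0.324 0.858 -0.398
outer loop
vertex -1.472 -1.247 3.357
vertex -0.739 -1.888 2.572
vertex -1.911 -1.6 2.24
endloop
endfacet
facet normal -0.344 0.926 -0.157
outer loop
vertex -1.472 -1.247 3.357
vertex -1.911 -1.6 2.24
vertex -2.635 -1.697 3.256
endloop
endfacet
facet normal 0.332 -0.076 0.940
outer loop
vertex -0.739 -2.163 3.792
vertex -1.911 -2.045 4.215
vertex -1.449 -3.18 3.96
endloop
endfacet
facet normal -0.750 0.189 0.634
outer loop
vertex -1.911 -2.045 4.215
vertex -2.635 -1.697 3.256
vertex -2.621 -2.892 3.628
endloop
endfacet
facet normal -0.750 0.442 -0.492
outer loop
vertex -2.635 -1.697 3.256
vertex -1.911 -1.6 2.24
vertex -2.621 -2.617 2.408
endloop
endfacet
facet normal 0.332 0.333 -0.882
outer loop
vertex -1.911 -1.6 2.24
vertex -0.739 -1.888 2.572
vertex -1.449 -2.735 1.985
endloop
endfacet
facet normal 1.000 0.013 0.003
outer loop
vertex -0.739 -1.888 2.572
vertex -0.739 -2.163 3.792
vertex -0.725 -3.083 2.944
endloop
endfacet
facet normal -0.324 -0.858 0.398
outer loop
vertex -1.888 -3.533 2.843
vertex -1.449 -3.18 3.96
vertex -2.621 -2.892 3.628
endloop
endfacet
facet normal -0.736 -0.660 -0.149
outer loop
vertex -1.888 -3.533 2.843
vertex -2.621 -2.892 3.628
vertex -2.621 -2.617 2.408
endloop
endfacet
facet normal -0.324 -0.605 -0.728
outer loop
vertex -1.888 -3.533 2.843
vertex -2.621 -2.617 2.408
vertex -1.449 -2.735 1.985
endloop
endfacet
facet normal 0.344 -0.769 -0.539
outer loop
vertex -1.888 -3.533 2.843
vertex -1.449 -2.735 1.985
vertex -0.725 -3.083 2.944
endloop
endfacet
facet normal 0.344 -0.926 0.157
outer loop
vertex -1.888 -3.533 2.843
vertex -0.725 -3.083 2.944
vertex -1.449 -3.18 3.96
endloop
endfacet
facet normal -0.332 -0.333 0.882
outer loop
vertex -2.621 -2.892 3.628
vertex -1.449 -3.18 3.96
vertex -1.911 -2.045 4.215
endloop
endfacet
facet normal -1.000 -0.013 -0.003
outer loop
vertex -2.621 -2.617 2.408
vertex -2.621 -2.892 3.628
vertex -2.635 -1.697 3.256
endloop
endfacet
facet normal -0.332 0.076 -0.940
outer loop
vertex -1.449 -2.735 1.985
vertex -2.621 -2.617 2.408
vertex -1.911 -1.6 2.24
endloop
endfacet
facet normal 0.750 -0.189 -0.634
outer loop
vertex -0.725 -3.083 2.944
vertex -1.449 -2.735 1.985
vertex -0.739 -1.888 2.572
endloop
endfacet
facet normal 0.750 -0.442 0.492
outer loop
vertex -1.449 -3.18 3.96
vertex -0.725 -3.083 2.944
vertex -0.739 -2.163 3.792
endloop
endfacet
facet normal 0.280 0.765 -0.580
outer loop
vertex -3.13 2.46 2.699
vertex -3.666 2.143 2.022
vertex -4.006 2.735 2.639
endloop
endfacet
facet normal 0.005 0.228 0.974
outer loop
vertex -3.13 2.46 2.699
vertex -4.006 2.735 2.639
vertex -4.194 0.697 3.118
endloop
endfacet
facet normal 0.280 0.765 -0.580
outer loop
vertex -4.006 2.735 2.639
vertex -3.666 2.143 2.022
vertex -4.542 2.418 1.962
endloop
endfacet
facet normal -0.812 0.204 0.547
outer loop
vertex -4.006 2.735 2.639
vertex -4.542 2.418 1.962
vertex -4.194 0.697 3.118
endloop
endfacet
facet normal 0.280 0.765 -0.580
outer loop
vertex -4.542 2.418 1.962
vertex -3.666 2.143 2.022
vertex -4.202 1.826 1.345
endloop
endfacet
facet normal -0.925 -0.322 -0.201
outer loop
vertex -4.542 2.418 1.962
vertex -4.202 1.826 1.345
vertex -4.194 0.697 3.118
endloop
endfacet
facet normal 0.279 0.766 -0.580
outer loop
vertex -4.202 1.826 1.345
vertex -3.666 2.143 2.022
vertex -3.326 1.552 1.405
endloop
endfacet
facet normal -0.222 -0.823 -0.523
outer loop
vertex -4.202 1.826 1.345
vertex -3.326 1.552 1.405
vertex -4.194 0.697 3.118
endloop
endfacet
facet normal 0.279 0.766 -0.580
outer loop
vertex -3.326 1.552 1.405
vertex -3.666 2.143 2.022
vertex -2.79 1.869 2.082
endloop
endfacet
facet normal 0.595 -0.798 -0.097
outer loop
vertex -3.326 1.552 1.405
vertex -2.79 1.869 2.082
vertex -4.194 0.697 3.118
endloop
endfacet
facet normal 0.279 0.766 -0.580
outer loop
vertex -2.79 1.869 2.082
vertex -3.666 2.143 2.022
vertex -3.13 2.46 2.699
endloop
endfacet
facet normal 0.708 -0.273 0.651
outer loop
vertex -2.79 1.869 2.082
vertex -3.13 2.46 2.699
vertex -4.194 0.697 3.118
endloop
endfacet

endsolid


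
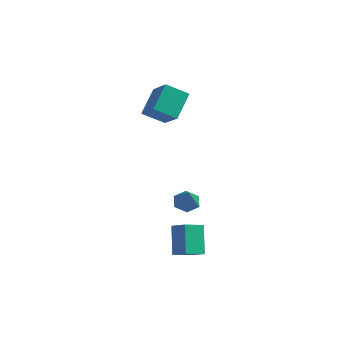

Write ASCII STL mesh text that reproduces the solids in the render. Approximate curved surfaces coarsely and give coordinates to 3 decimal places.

solid 
facet normal -0.801 0.298 -0.520
outer loop
vertex 1.099 -3.382 -2.792
vertex 1.801 -2.388 -3.304
vertex 1.634 -4.52 -4.269
endloop
endfacet
facet normal -0.532 -0.753 0.388
outer loop
vertex 2.579 -4.872 -3.656
vertex 1.099 -3.382 -2.792
vertex 1.634 -4.52 -4.269
endloop
endfacet
facet normal -0.801 0.298 -0.519
outer loop
vertex 1.634 -4.52 -4.269
vertex 1.801 -2.388 -3.304
vertex 2.335 -3.526 -4.781
endloop
endfacet
facet normal 0.276 -0.587 -0.762
outer loop
vertex 2.335 -3.526 -4.781
vertex 2.579 -4.872 -3.656
vertex 1.634 -4.52 -4.269
endloop
endfacet
facet normal -0.275 0.587 0.761
outer loop
vertex 1.099 -3.382 -2.792
vertex 2.746 -2.74 -2.691
vertex 1.801 -2.388 -3.304
endloop
endfacet
facet normal -0.532 -0.753 0.388
outer loop
vertex 2.045 -3.734 -2.179
vertex 1.099 -3.382 -2.792
vertex 2.579 -4.872 -3.656
endloop
endfacet
facet normal -0.275 0.587 0.762
outer loop
vertex 2.045 -3.734 -2.179
vertex 2.746 -2.74 -2.691
vertex 1.099 -3.382 -2.792
endloop
endfacet
facet normal 0.532 0.753 -0.388
outer loop
vertex 1.801 -2.388 -3.304
vertex 2.746 -2.74 -2.691
vertex 2.335 -3.526 -4.781
endloop
endfacet
facet normal 0.275 -0.587 -0.762
outer loop
vertex 3.281 -3.878 -4.168
vertex 2.579 -4.872 -3.656
vertex 2.335 -3.526 -4.781
endloop
endfacet
facet normal 0.531 0.753 -0.388
outer loop
vertex 2.335 -3.526 -4.781
vertex 2.746 -2.74 -2.691
vertex 3.281 -3.878 -4.168
endloop
endfacet
facet normal 0.801 -0.298 0.519
outer loop
vertex 3.281 -3.878 -4.168
vertex 2.045 -3.734 -2.179
vertex 2.579 -4.872 -3.656
endloop
endfacet
facet normal 0.801 -0.297 0.519
outer loop
vertex 2.746 -2.74 -2.691
vertex 2.045 -3.734 -2.179
vertex 3.281 -3.878 -4.168
endloop
endfacet
facet normal -0.265 0.423 -0.867
outer loop
vertex 2.111 -1.836 -1.946
vertex 1.346 -1.836 -1.712
vertex 1.815 -1.208 -1.549
endloop
endfacet
facet normal 0.915 0.216 0.341
outer loop
vertex 2.111 -1.836 -1.946
vertex 1.815 -1.208 -1.549
vertex 1.714 -2.424 -0.508
endloop
endfacet
facet normal -0.265 0.423 -0.867
outer loop
vertex 1.815 -1.208 -1.549
vertex 1.346 -1.836 -1.712
vertex 1.05 -1.208 -1.315
endloop
endfacet
facet normal 0.229 0.622 0.749
outer loop
vertex 1.815 -1.208 -1.549
vertex 1.05 -1.208 -1.315
vertex 1.714 -2.424 -0.508
endloop
endfacet
facet normal -0.265 0.423 -0.867
outer loop
vertex 1.05 -1.208 -1.315
vertex 1.346 -1.836 -1.712
vertex 0.581 -1.835 -1.478
endloop
endfacet
facet normal -0.567 0.218 0.794
outer loop
vertex 1.05 -1.208 -1.315
vertex 0.581 -1.835 -1.478
vertex 1.714 -2.424 -0.508
endloop
endfacet
facet normal -0.265 0.423 -0.867
outer loop
vertex 0.581 -1.835 -1.478
vertex 1.346 -1.836 -1.712
vertex 0.877 -2.463 -1.875
endloop
endfacet
facet normal -0.679 -0.593 0.433
outer loop
vertex 0.581 -1.835 -1.478
vertex 0.877 -2.463 -1.875
vertex 1.714 -2.424 -0.508
endloop
endfacet
facet normal -0.265 0.424 -0.866
outer loop
vertex 0.877 -2.463 -1.875
vertex 1.346 -1.836 -1.712
vertex 1.642 -2.464 -2.11
endloop
endfacet
facet normal 0.006 -1.000 0.025
outer loop
vertex 0.877 -2.463 -1.875
vertex 1.642 -2.464 -2.11
vertex 1.714 -2.424 -0.508
endloop
endfacet
facet normal -0.265 0.424 -0.866
outer loop
vertex 1.642 -2.464 -2.11
vertex 1.346 -1.836 -1.712
vertex 2.111 -1.836 -1.946
endloop
endfacet
facet normal 0.804 -0.595 -0.021
outer loop
vertex 1.642 -2.464 -2.11
vertex 2.111 -1.836 -1.946
vertex 1.714 -2.424 -0.508
endloop
endfacet
facet normal -0.603 0.496 -0.625
outer loop
vertex -3.204 4.04 3.036
vertex -1.953 4.567 2.248
vertex -3.281 2.454 1.853
endloop
endfacet
facet normal -0.797 -0.336 0.502
outer loop
vertex -2.087 1.473 3.092
vertex -3.204 4.04 3.036
vertex -3.281 2.454 1.853
endloop
endfacet
facet normal -0.602 0.496 -0.626
outer loop
vertex -3.281 2.454 1.853
vertex -1.953 4.567 2.248
vertex -2.029 2.981 1.065
endloop
endfacet
facet normal -0.039 -0.801 -0.597
outer loop
vertex -2.029 2.981 1.065
vertex -2.087 1.473 3.092
vertex -3.281 2.454 1.853
endloop
endfacet
facet normal 0.039 0.801 0.597
outer loop
vertex -3.204 4.04 3.036
vertex -0.759 3.586 3.487
vertex -1.953 4.567 2.248
endloop
endfacet
facet normal -0.797 -0.336 0.502
outer loop
vertex -2.011 3.059 4.275
vertex -3.204 4.04 3.036
vertex -2.087 1.473 3.092
endloop
endfacet
facet normal 0.039 0.801 0.597
outer loop
vertex -2.011 3.059 4.275
vertex -0.759 3.586 3.487
vertex -3.204 4.04 3.036
endloop
endfacet
facet normal 0.797 0.336 -0.502
outer loop
vertex -1.953 4.567 2.248
vertex -0.759 3.586 3.487
vertex -2.029 2.981 1.065
endloop
endfacet
facet normal -0.039 -0.801 -0.597
outer loop
vertex -0.836 2.0 2.304
vertex -2.087 1.473 3.092
vertex -2.029 2.981 1.065
endloop
endfacet
facet normal 0.797 0.336 -0.502
outer loop
vertex -2.029 2.981 1.065
vertex -0.759 3.586 3.487
vertex -0.836 2.0 2.304
endloop
endfacet
facet normal 0.603 -0.495 0.626
outer loop
vertex -0.836 2.0 2.304
vertex -2.011 3.059 4.275
vertex -2.087 1.473 3.092
endloop
endfacet
facet normal 0.602 -0.496 0.626
outer loop
vertex -0.759 3.586 3.487
vertex -2.011 3.059 4.275
vertex -0.836 2.0 2.304
endloop
endfacet

endsolid


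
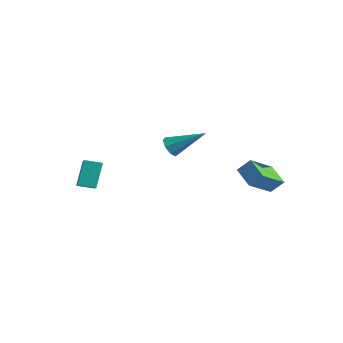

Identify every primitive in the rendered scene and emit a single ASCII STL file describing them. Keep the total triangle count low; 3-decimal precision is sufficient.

solid 
facet normal -0.819 0.426 -0.384
outer loop
vertex -2.05 -1.958 1.562
vertex -1.617 -1.284 1.385
vertex -1.735 -2.493 0.296
endloop
endfacet
facet normal -0.528 -0.821 0.216
outer loop
vertex -0.883 -2.936 0.695
vertex -2.05 -1.958 1.562
vertex -1.735 -2.493 0.296
endloop
endfacet
facet normal -0.819 0.426 -0.384
outer loop
vertex -1.735 -2.493 0.296
vertex -1.617 -1.284 1.385
vertex -1.302 -1.819 0.119
endloop
endfacet
facet normal 0.223 -0.379 -0.898
outer loop
vertex -1.302 -1.819 0.119
vertex -0.883 -2.936 0.695
vertex -1.735 -2.493 0.296
endloop
endfacet
facet normal -0.223 0.379 0.898
outer loop
vertex -2.05 -1.958 1.562
vertex -0.765 -1.727 1.784
vertex -1.617 -1.284 1.385
endloop
endfacet
facet normal -0.528 -0.821 0.216
outer loop
vertex -1.198 -2.401 1.961
vertex -2.05 -1.958 1.562
vertex -0.883 -2.936 0.695
endloop
endfacet
facet normal -0.223 0.379 0.898
outer loop
vertex -1.198 -2.401 1.961
vertex -0.765 -1.727 1.784
vertex -2.05 -1.958 1.562
endloop
endfacet
facet normal 0.528 0.821 -0.216
outer loop
vertex -1.617 -1.284 1.385
vertex -0.765 -1.727 1.784
vertex -1.302 -1.819 0.119
endloop
endfacet
facet normal 0.223 -0.379 -0.898
outer loop
vertex -0.45 -2.262 0.518
vertex -0.883 -2.936 0.695
vertex -1.302 -1.819 0.119
endloop
endfacet
facet normal 0.528 0.821 -0.216
outer loop
vertex -1.302 -1.819 0.119
vertex -0.765 -1.727 1.784
vertex -0.45 -2.262 0.518
endloop
endfacet
facet normal 0.819 -0.426 0.384
outer loop
vertex -0.45 -2.262 0.518
vertex -1.198 -2.401 1.961
vertex -0.883 -2.936 0.695
endloop
endfacet
facet normal 0.819 -0.426 0.384
outer loop
vertex -0.765 -1.727 1.784
vertex -1.198 -2.401 1.961
vertex -0.45 -2.262 0.518
endloop
endfacet
facet normal -0.621 -0.599 -0.506
outer loop
vertex 0.249 1.367 1.87
vertex -0.1 1.328 2.344
vertex -0.068 1.689 1.878
endloop
endfacet
facet normal 0.512 0.521 -0.683
outer loop
vertex 0.249 1.367 1.87
vertex -0.068 1.689 1.878
vertex 1.04 2.432 3.276
endloop
endfacet
facet normal -0.619 -0.600 -0.507
outer loop
vertex -0.068 1.689 1.878
vertex -0.1 1.328 2.344
vertex -0.404 1.799 2.158
endloop
endfacet
facet normal -0.063 0.901 -0.429
outer loop
vertex -0.068 1.689 1.878
vertex -0.404 1.799 2.158
vertex 1.04 2.432 3.276
endloop
endfacet
facet normal -0.620 -0.600 -0.505
outer loop
vertex -0.404 1.799 2.158
vertex -0.1 1.328 2.344
vertex -0.562 1.634 2.548
endloop
endfacet
facet normal -0.497 0.853 0.159
outer loop
vertex -0.404 1.799 2.158
vertex -0.562 1.634 2.548
vertex 1.04 2.432 3.276
endloop
endfacet
facet normal -0.620 -0.599 -0.506
outer loop
vertex -0.562 1.634 2.548
vertex -0.1 1.328 2.344
vertex -0.45 1.29 2.818
endloop
endfacet
facet normal -0.538 0.405 0.739
outer loop
vertex -0.562 1.634 2.548
vertex -0.45 1.29 2.818
vertex 1.04 2.432 3.276
endloop
endfacet
facet normal -0.621 -0.599 -0.506
outer loop
vertex -0.45 1.29 2.818
vertex -0.1 1.328 2.344
vertex -0.133 0.968 2.81
endloop
endfacet
facet normal -0.159 -0.181 0.970
outer loop
vertex -0.45 1.29 2.818
vertex -0.133 0.968 2.81
vertex 1.04 2.432 3.276
endloop
endfacet
facet normal -0.619 -0.600 -0.507
outer loop
vertex -0.133 0.968 2.81
vertex -0.1 1.328 2.344
vertex 0.203 0.858 2.53
endloop
endfacet
facet normal 0.414 -0.560 0.717
outer loop
vertex -0.133 0.968 2.81
vertex 0.203 0.858 2.53
vertex 1.04 2.432 3.276
endloop
endfacet
facet normal -0.620 -0.600 -0.506
outer loop
vertex 0.203 0.858 2.53
vertex -0.1 1.328 2.344
vertex 0.362 1.023 2.14
endloop
endfacet
facet normal 0.849 -0.513 0.129
outer loop
vertex 0.203 0.858 2.53
vertex 0.362 1.023 2.14
vertex 1.04 2.432 3.276
endloop
endfacet
facet normal -0.620 -0.600 -0.506
outer loop
vertex 0.362 1.023 2.14
vertex -0.1 1.328 2.344
vertex 0.249 1.367 1.87
endloop
endfacet
facet normal 0.889 -0.063 -0.453
outer loop
vertex 0.362 1.023 2.14
vertex 0.249 1.367 1.87
vertex 1.04 2.432 3.276
endloop
endfacet
facet normal -0.471 -0.511 -0.720
outer loop
vertex 3.346 2.439 1.764
vertex 3.008 3.843 0.989
vertex 4.341 2.353 1.174
endloop
endfacet
facet normal 0.206 -0.856 0.473
outer loop
vertex 4.732 2.777 1.771
vertex 3.346 2.439 1.764
vertex 4.341 2.353 1.174
endloop
endfacet
facet normal -0.471 -0.511 -0.720
outer loop
vertex 4.341 2.353 1.174
vertex 3.008 3.843 0.989
vertex 4.003 3.757 0.399
endloop
endfacet
facet normal 0.858 -0.074 -0.509
outer loop
vertex 4.003 3.757 0.399
vertex 4.732 2.777 1.771
vertex 4.341 2.353 1.174
endloop
endfacet
facet normal -0.858 0.074 0.509
outer loop
vertex 3.346 2.439 1.764
vertex 3.399 4.267 1.586
vertex 3.008 3.843 0.989
endloop
endfacet
facet normal 0.206 -0.856 0.473
outer loop
vertex 3.737 2.863 2.361
vertex 3.346 2.439 1.764
vertex 4.732 2.777 1.771
endloop
endfacet
facet normal -0.858 0.074 0.509
outer loop
vertex 3.737 2.863 2.361
vertex 3.399 4.267 1.586
vertex 3.346 2.439 1.764
endloop
endfacet
facet normal -0.206 0.856 -0.473
outer loop
vertex 3.008 3.843 0.989
vertex 3.399 4.267 1.586
vertex 4.003 3.757 0.399
endloop
endfacet
facet normal 0.858 -0.074 -0.509
outer loop
vertex 4.394 4.181 0.996
vertex 4.732 2.777 1.771
vertex 4.003 3.757 0.399
endloop
endfacet
facet normal -0.206 0.856 -0.473
outer loop
vertex 4.003 3.757 0.399
vertex 3.399 4.267 1.586
vertex 4.394 4.181 0.996
endloop
endfacet
facet normal 0.471 0.511 0.720
outer loop
vertex 4.394 4.181 0.996
vertex 3.737 2.863 2.361
vertex 4.732 2.777 1.771
endloop
endfacet
facet normal 0.471 0.511 0.720
outer loop
vertex 3.399 4.267 1.586
vertex 3.737 2.863 2.361
vertex 4.394 4.181 0.996
endloop
endfacet

endsolid


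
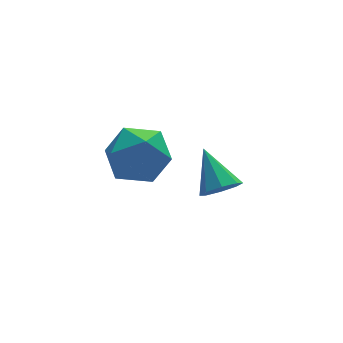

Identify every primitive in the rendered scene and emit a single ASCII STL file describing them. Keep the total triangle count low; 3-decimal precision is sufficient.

solid 
facet normal 0.047 -0.770 -0.636
outer loop
vertex 1.347 -1.32 -1.476
vertex 0.944 -0.895 -2.021
vertex 1.717 -0.996 -1.841
endloop
endfacet
facet normal 0.719 -0.041 0.693
outer loop
vertex 1.347 -1.32 -1.476
vertex 1.717 -0.996 -1.841
vertex 0.856 0.515 -0.859
endloop
endfacet
facet normal 0.047 -0.771 -0.635
outer loop
vertex 1.717 -0.996 -1.841
vertex 0.944 -0.895 -2.021
vertex 1.634 -0.613 -2.312
endloop
endfacet
facet normal 0.900 0.403 0.169
outer loop
vertex 1.717 -0.996 -1.841
vertex 1.634 -0.613 -2.312
vertex 0.856 0.515 -0.859
endloop
endfacet
facet normal 0.047 -0.770 -0.636
outer loop
vertex 1.634 -0.613 -2.312
vertex 0.944 -0.895 -2.021
vertex 1.147 -0.395 -2.612
endloop
endfacet
facet normal 0.542 0.779 -0.314
outer loop
vertex 1.634 -0.613 -2.312
vertex 1.147 -0.395 -2.612
vertex 0.856 0.515 -0.859
endloop
endfacet
facet normal 0.050 -0.771 -0.635
outer loop
vertex 1.147 -0.395 -2.612
vertex 0.944 -0.895 -2.021
vertex 0.541 -0.471 -2.567
endloop
endfacet
facet normal -0.144 0.868 -0.475
outer loop
vertex 1.147 -0.395 -2.612
vertex 0.541 -0.471 -2.567
vertex 0.856 0.515 -0.859
endloop
endfacet
facet normal 0.049 -0.771 -0.635
outer loop
vertex 0.541 -0.471 -2.567
vertex 0.944 -0.895 -2.021
vertex 0.171 -0.795 -2.202
endloop
endfacet
facet normal -0.756 0.618 -0.217
outer loop
vertex 0.541 -0.471 -2.567
vertex 0.171 -0.795 -2.202
vertex 0.856 0.515 -0.859
endloop
endfacet
facet normal 0.049 -0.771 -0.635
outer loop
vertex 0.171 -0.795 -2.202
vertex 0.944 -0.895 -2.021
vertex 0.254 -1.178 -1.731
endloop
endfacet
facet normal -0.936 0.175 0.307
outer loop
vertex 0.171 -0.795 -2.202
vertex 0.254 -1.178 -1.731
vertex 0.856 0.515 -0.859
endloop
endfacet
facet normal 0.049 -0.771 -0.635
outer loop
vertex 0.254 -1.178 -1.731
vertex 0.944 -0.895 -2.021
vertex 0.741 -1.395 -1.43
endloop
endfacet
facet normal -0.578 -0.201 0.790
outer loop
vertex 0.254 -1.178 -1.731
vertex 0.741 -1.395 -1.43
vertex 0.856 0.515 -0.859
endloop
endfacet
facet normal 0.047 -0.771 -0.636
outer loop
vertex 0.741 -1.395 -1.43
vertex 0.944 -0.895 -2.021
vertex 1.347 -1.32 -1.476
endloop
endfacet
facet normal 0.108 -0.291 0.951
outer loop
vertex 0.741 -1.395 -1.43
vertex 1.347 -1.32 -1.476
vertex 0.856 0.515 -0.859
endloop
endfacet
facet normal 0.261 0.151 0.953
outer loop
vertex -2.859 -1.572 2.907
vertex -2.539 -2.766 3.009
vertex -1.699 -1.927 2.646
endloop
endfacet
facet normal 0.355 0.743 0.567
outer loop
vertex -2.859 -1.572 2.907
vertex -1.699 -1.927 2.646
vertex -2.272 -1.1 1.921
endloop
endfacet
facet normal -0.273 0.921 0.278
outer loop
vertex -2.859 -1.572 2.907
vertex -2.272 -1.1 1.921
vertex -3.466 -1.428 1.835
endloop
endfacet
facet normal -0.755 0.439 0.487
outer loop
vertex -2.859 -1.572 2.907
vertex -3.466 -1.428 1.835
vertex -3.631 -2.457 2.507
endloop
endfacet
facet normal -0.426 -0.037 0.904
outer loop
vertex -2.859 -1.572 2.907
vertex -3.631 -2.457 2.507
vertex -2.539 -2.766 3.009
endloop
endfacet
facet normal 0.807 0.590 0.036
outer loop
vertex -2.272 -1.1 1.921
vertex -1.699 -1.927 2.646
vertex -1.589 -2.003 1.413
endloop
endfacet
facet normal 0.654 -0.368 0.661
outer loop
vertex -1.699 -1.927 2.646
vertex -2.539 -2.766 3.009
vertex -1.754 -3.032 2.085
endloop
endfacet
facet normal -0.458 -0.673 0.581
outer loop
vertex -2.539 -2.766 3.009
vertex -3.631 -2.457 2.507
vertex -2.948 -3.36 1.999
endloop
endfacet
facet normal -0.991 0.097 -0.094
outer loop
vertex -3.631 -2.457 2.507
vertex -3.466 -1.428 1.835
vertex -3.521 -2.533 1.274
endloop
endfacet
facet normal -0.210 0.878 -0.431
outer loop
vertex -3.466 -1.428 1.835
vertex -2.272 -1.1 1.921
vertex -2.681 -1.694 0.911
endloop
endfacet
facet normal 0.755 -0.439 -0.487
outer loop
vertex -2.361 -2.888 1.013
vertex -1.589 -2.003 1.413
vertex -1.754 -3.032 2.085
endloop
endfacet
facet normal 0.273 -0.921 -0.278
outer loop
vertex -2.361 -2.888 1.013
vertex -1.754 -3.032 2.085
vertex -2.948 -3.36 1.999
endloop
endfacet
facet normal -0.355 -0.743 -0.567
outer loop
vertex -2.361 -2.888 1.013
vertex -2.948 -3.36 1.999
vertex -3.521 -2.533 1.274
endloop
endfacet
facet normal -0.261 -0.151 -0.953
outer loop
vertex -2.361 -2.888 1.013
vertex -3.521 -2.533 1.274
vertex -2.681 -1.694 0.911
endloop
endfacet
facet normal 0.426 0.037 -0.904
outer loop
vertex -2.361 -2.888 1.013
vertex -2.681 -1.694 0.911
vertex -1.589 -2.003 1.413
endloop
endfacet
facet normal 0.991 -0.097 0.094
outer loop
vertex -1.754 -3.032 2.085
vertex -1.589 -2.003 1.413
vertex -1.699 -1.927 2.646
endloop
endfacet
facet normal 0.210 -0.878 0.431
outer loop
vertex -2.948 -3.36 1.999
vertex -1.754 -3.032 2.085
vertex -2.539 -2.766 3.009
endloop
endfacet
facet normal -0.807 -0.590 -0.036
outer loop
vertex -3.521 -2.533 1.274
vertex -2.948 -3.36 1.999
vertex -3.631 -2.457 2.507
endloop
endfacet
facet normal -0.654 0.368 -0.661
outer loop
vertex -2.681 -1.694 0.911
vertex -3.521 -2.533 1.274
vertex -3.466 -1.428 1.835
endloop
endfacet
facet normal 0.458 0.673 -0.581
outer loop
vertex -1.589 -2.003 1.413
vertex -2.681 -1.694 0.911
vertex -2.272 -1.1 1.921
endloop
endfacet

endsolid


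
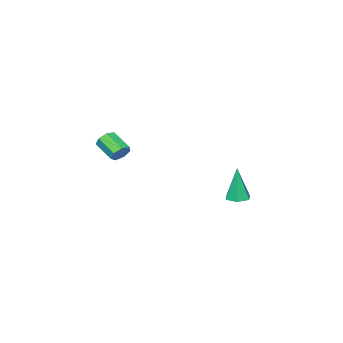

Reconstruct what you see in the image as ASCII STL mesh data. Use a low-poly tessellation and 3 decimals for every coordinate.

solid 
facet normal 0.028 0.054 -0.998
outer loop
vertex -2.915 2.947 -3.018
vertex -3.453 2.584 -3.053
vertex -3.5 3.231 -3.019
endloop
endfacet
facet normal 0.411 0.847 0.336
outer loop
vertex -2.915 2.947 -3.018
vertex -3.5 3.231 -3.019
vertex -3.507 2.476 -1.107
endloop
endfacet
facet normal 0.028 0.055 -0.998
outer loop
vertex -3.5 3.231 -3.019
vertex -3.453 2.584 -3.053
vertex -4.037 2.868 -3.054
endloop
endfacet
facet normal -0.547 0.779 0.306
outer loop
vertex -3.5 3.231 -3.019
vertex -4.037 2.868 -3.054
vertex -3.507 2.476 -1.107
endloop
endfacet
facet normal 0.028 0.054 -0.998
outer loop
vertex -4.037 2.868 -3.054
vertex -3.453 2.584 -3.053
vertex -3.991 2.22 -3.088
endloop
endfacet
facet normal -0.966 -0.081 0.246
outer loop
vertex -4.037 2.868 -3.054
vertex -3.991 2.22 -3.088
vertex -3.507 2.476 -1.107
endloop
endfacet
facet normal 0.027 0.056 -0.998
outer loop
vertex -3.991 2.22 -3.088
vertex -3.453 2.584 -3.053
vertex -3.406 1.936 -3.088
endloop
endfacet
facet normal -0.426 -0.878 0.218
outer loop
vertex -3.991 2.22 -3.088
vertex -3.406 1.936 -3.088
vertex -3.507 2.476 -1.107
endloop
endfacet
facet normal 0.029 0.056 -0.998
outer loop
vertex -3.406 1.936 -3.088
vertex -3.453 2.584 -3.053
vertex -2.868 2.3 -3.052
endloop
endfacet
facet normal 0.531 -0.810 0.248
outer loop
vertex -3.406 1.936 -3.088
vertex -2.868 2.3 -3.052
vertex -3.507 2.476 -1.107
endloop
endfacet
facet normal 0.028 0.054 -0.998
outer loop
vertex -2.868 2.3 -3.052
vertex -3.453 2.584 -3.053
vertex -2.915 2.947 -3.018
endloop
endfacet
facet normal 0.950 0.053 0.307
outer loop
vertex -2.868 2.3 -3.052
vertex -2.915 2.947 -3.018
vertex -3.507 2.476 -1.107
endloop
endfacet
facet normal 0.147 0.872 -0.466
outer loop
vertex 3.789 0.819 1.763
vertex 3.32 1.012 1.976
vertex 3.828 1.038 2.185
endloop
endfacet
facet normal 0.986 -0.169 -0.003
outer loop
vertex 3.789 0.819 1.763
vertex 3.828 1.038 2.185
vertex 3.608 -0.246 2.33
endloop
endfacet
facet normal 0.986 -0.169 -0.005
outer loop
vertex 3.608 -0.246 2.33
vertex 3.828 1.038 2.185
vertex 3.648 -0.027 2.752
endloop
endfacet
facet normal -0.148 -0.872 0.467
outer loop
vertex 3.608 -0.246 2.33
vertex 3.648 -0.027 2.752
vertex 3.14 -0.052 2.544
endloop
endfacet
facet normal 0.146 0.873 -0.465
outer loop
vertex 3.828 1.038 2.185
vertex 3.32 1.012 1.976
vertex 3.485 1.237 2.451
endloop
endfacet
facet normal 0.680 0.252 0.689
outer loop
vertex 3.828 1.038 2.185
vertex 3.485 1.237 2.451
vertex 3.648 -0.027 2.752
endloop
endfacet
facet normal 0.680 0.252 0.689
outer loop
vertex 3.648 -0.027 2.752
vertex 3.485 1.237 2.451
vertex 3.305 0.172 3.018
endloop
endfacet
facet normal -0.147 -0.874 0.464
outer loop
vertex 3.648 -0.027 2.752
vertex 3.305 0.172 3.018
vertex 3.14 -0.052 2.544
endloop
endfacet
facet normal 0.148 0.873 -0.465
outer loop
vertex 3.485 1.237 2.451
vertex 3.32 1.012 1.976
vertex 3.018 1.267 2.359
endloop
endfacet
facet normal -0.139 0.484 0.864
outer loop
vertex 3.485 1.237 2.451
vertex 3.018 1.267 2.359
vertex 3.305 0.172 3.018
endloop
endfacet
facet normal -0.139 0.484 0.864
outer loop
vertex 3.305 0.172 3.018
vertex 3.018 1.267 2.359
vertex 2.838 0.202 2.926
endloop
endfacet
facet normal -0.148 -0.873 0.464
outer loop
vertex 3.305 0.172 3.018
vertex 2.838 0.202 2.926
vertex 3.14 -0.052 2.544
endloop
endfacet
facet normal 0.149 0.873 -0.464
outer loop
vertex 3.018 1.267 2.359
vertex 3.32 1.012 1.976
vertex 2.778 1.106 1.979
endloop
endfacet
facet normal -0.852 0.351 0.389
outer loop
vertex 3.018 1.267 2.359
vertex 2.778 1.106 1.979
vertex 2.838 0.202 2.926
endloop
endfacet
facet normal -0.852 0.351 0.389
outer loop
vertex 2.838 0.202 2.926
vertex 2.778 1.106 1.979
vertex 2.598 0.041 2.546
endloop
endfacet
facet normal -0.148 -0.874 0.464
outer loop
vertex 2.838 0.202 2.926
vertex 2.598 0.041 2.546
vertex 3.14 -0.052 2.544
endloop
endfacet
facet normal 0.149 0.873 -0.464
outer loop
vertex 2.778 1.106 1.979
vertex 3.32 1.012 1.976
vertex 2.947 0.874 1.597
endloop
endfacet
facet normal -0.924 -0.046 -0.380
outer loop
vertex 2.778 1.106 1.979
vertex 2.947 0.874 1.597
vertex 2.598 0.041 2.546
endloop
endfacet
facet normal -0.924 -0.045 -0.380
outer loop
vertex 2.598 0.041 2.546
vertex 2.947 0.874 1.597
vertex 2.766 -0.191 2.165
endloop
endfacet
facet normal -0.148 -0.872 0.466
outer loop
vertex 2.598 0.041 2.546
vertex 2.766 -0.191 2.165
vertex 3.14 -0.052 2.544
endloop
endfacet
facet normal 0.149 0.873 -0.465
outer loop
vertex 2.947 0.874 1.597
vertex 3.32 1.012 1.976
vertex 3.396 0.746 1.501
endloop
endfacet
facet normal -0.301 -0.409 -0.862
outer loop
vertex 2.947 0.874 1.597
vertex 3.396 0.746 1.501
vertex 2.766 -0.191 2.165
endloop
endfacet
facet normal -0.302 -0.408 -0.862
outer loop
vertex 2.766 -0.191 2.165
vertex 3.396 0.746 1.501
vertex 3.216 -0.319 2.068
endloop
endfacet
facet normal -0.148 -0.872 0.466
outer loop
vertex 2.766 -0.191 2.165
vertex 3.216 -0.319 2.068
vertex 3.14 -0.052 2.544
endloop
endfacet
facet normal 0.148 0.873 -0.465
outer loop
vertex 3.396 0.746 1.501
vertex 3.32 1.012 1.976
vertex 3.789 0.819 1.763
endloop
endfacet
facet normal 0.550 -0.463 -0.695
outer loop
vertex 3.396 0.746 1.501
vertex 3.789 0.819 1.763
vertex 3.216 -0.319 2.068
endloop
endfacet
facet normal 0.550 -0.463 -0.695
outer loop
vertex 3.216 -0.319 2.068
vertex 3.789 0.819 1.763
vertex 3.608 -0.246 2.33
endloop
endfacet
facet normal -0.149 -0.872 0.466
outer loop
vertex 3.216 -0.319 2.068
vertex 3.608 -0.246 2.33
vertex 3.14 -0.052 2.544
endloop
endfacet

endsolid


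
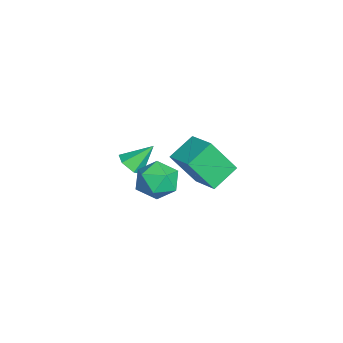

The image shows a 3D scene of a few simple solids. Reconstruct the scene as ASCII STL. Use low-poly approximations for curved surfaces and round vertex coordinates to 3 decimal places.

solid 
facet normal -0.817 -0.277 0.506
outer loop
vertex 1.611 -0.976 0.651
vertex 2.072 -1.958 0.858
vertex 2.222 -1.118 1.559
endloop
endfacet
facet normal -0.717 0.429 0.549
outer loop
vertex 1.611 -0.976 0.651
vertex 2.222 -1.118 1.559
vertex 2.322 -0.192 0.966
endloop
endfacet
facet normal -0.713 0.692 -0.114
outer loop
vertex 1.611 -0.976 0.651
vertex 2.322 -0.192 0.966
vertex 2.233 -0.459 -0.101
endloop
endfacet
facet normal -0.810 0.150 -0.567
outer loop
vertex 1.611 -0.976 0.651
vertex 2.233 -0.459 -0.101
vertex 2.078 -1.55 -0.168
endloop
endfacet
facet normal -0.874 -0.449 -0.184
outer loop
vertex 1.611 -0.976 0.651
vertex 2.078 -1.55 -0.168
vertex 2.072 -1.958 0.858
endloop
endfacet
facet normal -0.073 0.543 0.836
outer loop
vertex 2.322 -0.192 0.966
vertex 2.222 -1.118 1.559
vertex 3.222 -0.69 1.368
endloop
endfacet
facet normal -0.235 -0.598 0.767
outer loop
vertex 2.222 -1.118 1.559
vertex 2.072 -1.958 0.858
vertex 3.067 -1.781 1.301
endloop
endfacet
facet normal -0.329 -0.877 -0.351
outer loop
vertex 2.072 -1.958 0.858
vertex 2.078 -1.55 -0.168
vertex 2.978 -2.048 0.234
endloop
endfacet
facet normal -0.224 0.091 -0.970
outer loop
vertex 2.078 -1.55 -0.168
vertex 2.233 -0.459 -0.101
vertex 3.078 -1.122 -0.359
endloop
endfacet
facet normal -0.067 0.969 -0.237
outer loop
vertex 2.233 -0.459 -0.101
vertex 2.322 -0.192 0.966
vertex 3.228 -0.282 0.342
endloop
endfacet
facet normal 0.810 -0.150 0.567
outer loop
vertex 3.689 -1.264 0.549
vertex 3.222 -0.69 1.368
vertex 3.067 -1.781 1.301
endloop
endfacet
facet normal 0.713 -0.692 0.114
outer loop
vertex 3.689 -1.264 0.549
vertex 3.067 -1.781 1.301
vertex 2.978 -2.048 0.234
endloop
endfacet
facet normal 0.717 -0.429 -0.549
outer loop
vertex 3.689 -1.264 0.549
vertex 2.978 -2.048 0.234
vertex 3.078 -1.122 -0.359
endloop
endfacet
facet normal 0.817 0.277 -0.506
outer loop
vertex 3.689 -1.264 0.549
vertex 3.078 -1.122 -0.359
vertex 3.228 -0.282 0.342
endloop
endfacet
facet normal 0.874 0.449 0.184
outer loop
vertex 3.689 -1.264 0.549
vertex 3.228 -0.282 0.342
vertex 3.222 -0.69 1.368
endloop
endfacet
facet normal 0.224 -0.091 0.970
outer loop
vertex 3.067 -1.781 1.301
vertex 3.222 -0.69 1.368
vertex 2.222 -1.118 1.559
endloop
endfacet
facet normal 0.067 -0.969 0.237
outer loop
vertex 2.978 -2.048 0.234
vertex 3.067 -1.781 1.301
vertex 2.072 -1.958 0.858
endloop
endfacet
facet normal 0.073 -0.543 -0.836
outer loop
vertex 3.078 -1.122 -0.359
vertex 2.978 -2.048 0.234
vertex 2.078 -1.55 -0.168
endloop
endfacet
facet normal 0.235 0.598 -0.767
outer loop
vertex 3.228 -0.282 0.342
vertex 3.078 -1.122 -0.359
vertex 2.233 -0.459 -0.101
endloop
endfacet
facet normal 0.329 0.877 0.351
outer loop
vertex 3.222 -0.69 1.368
vertex 3.228 -0.282 0.342
vertex 2.322 -0.192 0.966
endloop
endfacet
facet normal -0.583 0.659 0.475
outer loop
vertex -0.052 0.449 1.526
vertex 1.255 1.257 2.008
vertex -0.138 1.625 -0.212
endloop
endfacet
facet normal -0.812 -0.502 -0.299
outer loop
vertex 0.765 0.603 -0.948
vertex -0.052 0.449 1.526
vertex -0.138 1.625 -0.212
endloop
endfacet
facet normal -0.583 0.659 0.475
outer loop
vertex -0.138 1.625 -0.212
vertex 1.255 1.257 2.008
vertex 1.169 2.433 0.27
endloop
endfacet
facet normal -0.041 0.560 -0.828
outer loop
vertex 1.169 2.433 0.27
vertex 0.765 0.603 -0.948
vertex -0.138 1.625 -0.212
endloop
endfacet
facet normal 0.041 -0.560 0.828
outer loop
vertex -0.052 0.449 1.526
vertex 2.158 0.235 1.272
vertex 1.255 1.257 2.008
endloop
endfacet
facet normal -0.812 -0.502 -0.299
outer loop
vertex 0.851 -0.573 0.79
vertex -0.052 0.449 1.526
vertex 0.765 0.603 -0.948
endloop
endfacet
facet normal 0.041 -0.560 0.828
outer loop
vertex 0.851 -0.573 0.79
vertex 2.158 0.235 1.272
vertex -0.052 0.449 1.526
endloop
endfacet
facet normal 0.812 0.502 0.299
outer loop
vertex 1.255 1.257 2.008
vertex 2.158 0.235 1.272
vertex 1.169 2.433 0.27
endloop
endfacet
facet normal -0.041 0.560 -0.828
outer loop
vertex 2.072 1.411 -0.466
vertex 0.765 0.603 -0.948
vertex 1.169 2.433 0.27
endloop
endfacet
facet normal 0.812 0.502 0.299
outer loop
vertex 1.169 2.433 0.27
vertex 2.158 0.235 1.272
vertex 2.072 1.411 -0.466
endloop
endfacet
facet normal 0.583 -0.659 -0.475
outer loop
vertex 2.072 1.411 -0.466
vertex 0.851 -0.573 0.79
vertex 0.765 0.603 -0.948
endloop
endfacet
facet normal 0.583 -0.659 -0.475
outer loop
vertex 2.158 0.235 1.272
vertex 0.851 -0.573 0.79
vertex 2.072 1.411 -0.466
endloop
endfacet
facet normal 0.170 -0.681 -0.713
outer loop
vertex -2.382 -2.269 -2.783
vertex -3.154 -2.434 -2.81
vertex -2.854 -1.871 -3.276
endloop
endfacet
facet normal 0.653 0.757 -0.015
outer loop
vertex -2.382 -2.269 -2.783
vertex -2.854 -1.871 -3.276
vertex -3.426 -1.346 -1.67
endloop
endfacet
facet normal 0.171 -0.681 -0.712
outer loop
vertex -2.854 -1.871 -3.276
vertex -3.154 -2.434 -2.81
vertex -3.626 -2.037 -3.303
endloop
endfacet
facet normal -0.184 0.913 -0.364
outer loop
vertex -2.854 -1.871 -3.276
vertex -3.626 -2.037 -3.303
vertex -3.426 -1.346 -1.67
endloop
endfacet
facet normal 0.171 -0.681 -0.712
outer loop
vertex -3.626 -2.037 -3.303
vertex -3.154 -2.434 -2.81
vertex -3.926 -2.6 -2.837
endloop
endfacet
facet normal -0.903 0.424 -0.069
outer loop
vertex -3.626 -2.037 -3.303
vertex -3.926 -2.6 -2.837
vertex -3.426 -1.346 -1.67
endloop
endfacet
facet normal 0.171 -0.680 -0.713
outer loop
vertex -3.926 -2.6 -2.837
vertex -3.154 -2.434 -2.81
vertex -3.453 -2.998 -2.344
endloop
endfacet
facet normal -0.787 -0.222 0.576
outer loop
vertex -3.926 -2.6 -2.837
vertex -3.453 -2.998 -2.344
vertex -3.426 -1.346 -1.67
endloop
endfacet
facet normal 0.171 -0.680 -0.713
outer loop
vertex -3.453 -2.998 -2.344
vertex -3.154 -2.434 -2.81
vertex -2.681 -2.832 -2.317
endloop
endfacet
facet normal 0.049 -0.378 0.925
outer loop
vertex -3.453 -2.998 -2.344
vertex -2.681 -2.832 -2.317
vertex -3.426 -1.346 -1.67
endloop
endfacet
facet normal 0.170 -0.680 -0.713
outer loop
vertex -2.681 -2.832 -2.317
vertex -3.154 -2.434 -2.81
vertex -2.382 -2.269 -2.783
endloop
endfacet
facet normal 0.769 0.112 0.629
outer loop
vertex -2.681 -2.832 -2.317
vertex -2.382 -2.269 -2.783
vertex -3.426 -1.346 -1.67
endloop
endfacet

endsolid
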